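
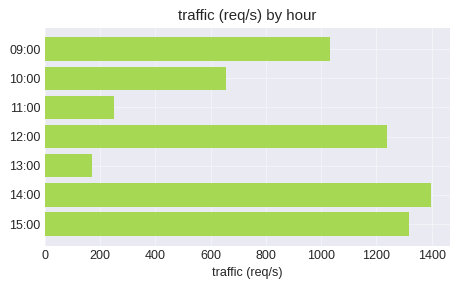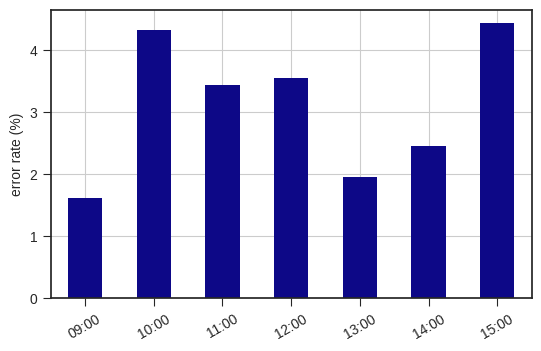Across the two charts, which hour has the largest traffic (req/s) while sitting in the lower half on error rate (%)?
14:00

Chart 2 median error rate (%) ≈ 3.5; below-median hours: 09:00, 13:00, 14:00. Among those, 14:00 has the highest traffic (req/s) (≈ 1400).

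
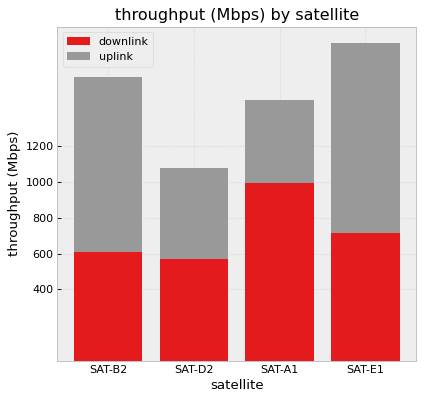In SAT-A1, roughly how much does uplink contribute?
≈ 400

uplink top ≈ 1400, bottom ≈ 1000; segment ≈ 400.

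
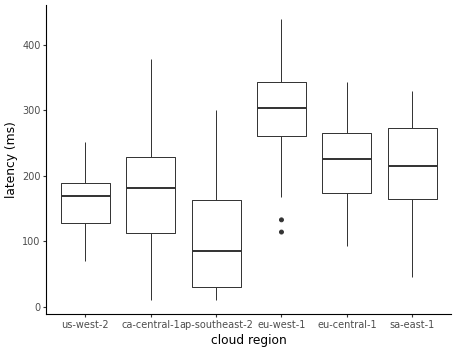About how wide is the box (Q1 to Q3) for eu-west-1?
≈ 80

Q3 ≈ 340, Q1 ≈ 260; IQR ≈ 80.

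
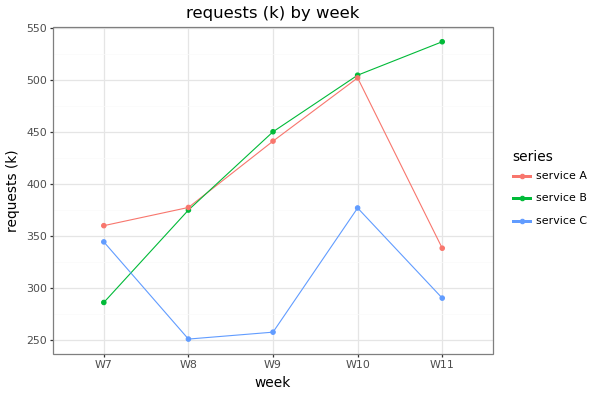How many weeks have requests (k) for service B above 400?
Above 400: W9, W10, W11.

3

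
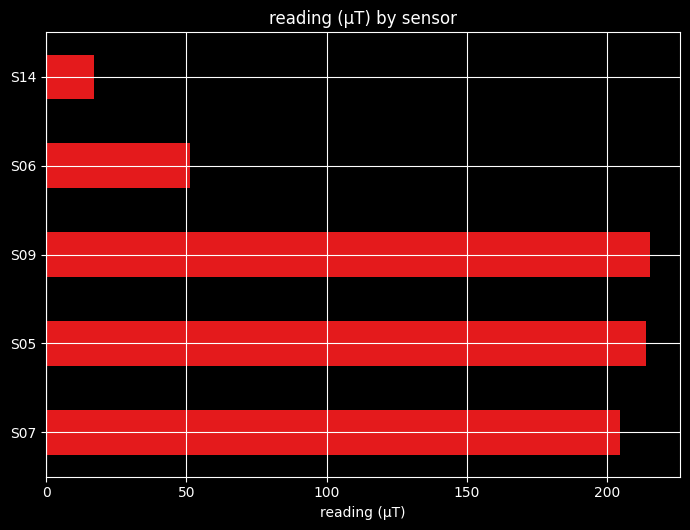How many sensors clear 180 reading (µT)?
Above 180: S07, S05, S09.

3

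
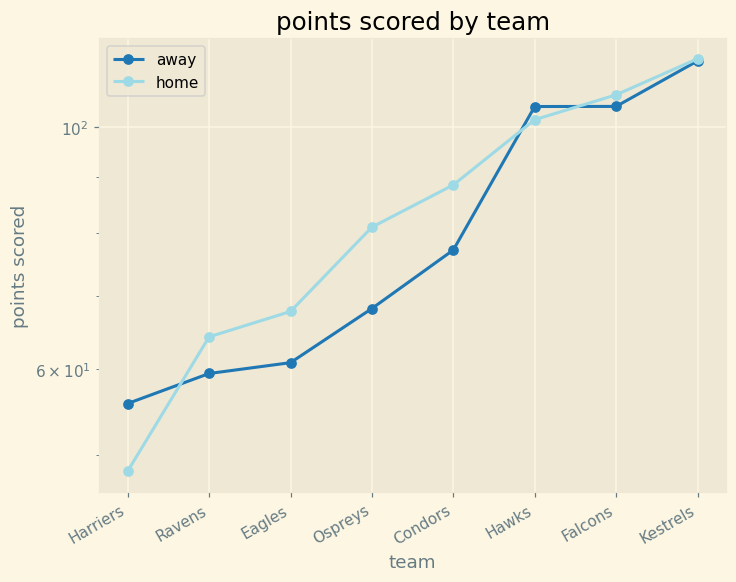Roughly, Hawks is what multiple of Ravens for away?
≈ 1.67×

Hawks ≈ 100, Ravens ≈ 60; 100/60 ≈ 1.67.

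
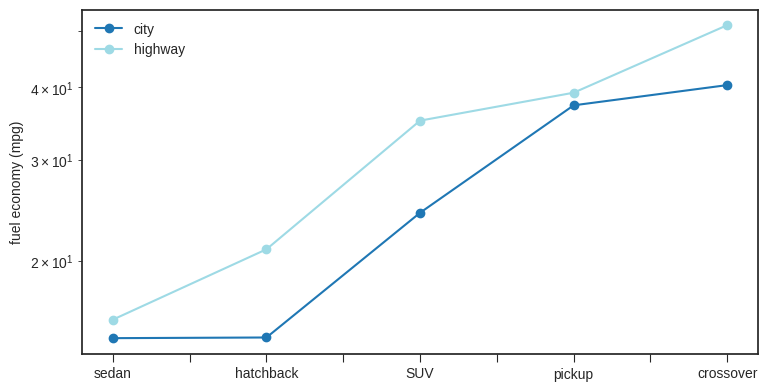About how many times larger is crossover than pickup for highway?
crossover ≈ 50, pickup ≈ 40; 50/40 ≈ 1.25.

≈ 1.25×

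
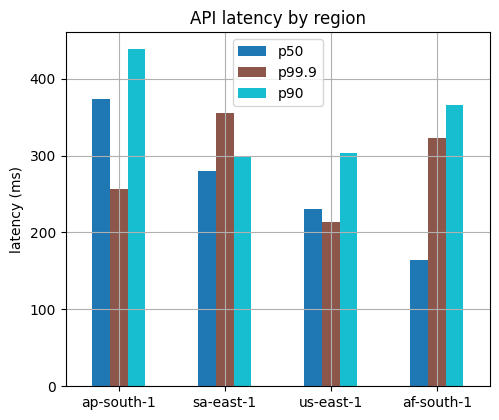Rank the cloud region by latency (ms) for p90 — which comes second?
af-south-1

Top 3 for p90: ap-south-1 ≈ 450, af-south-1 ≈ 350, us-east-1 ≈ 300.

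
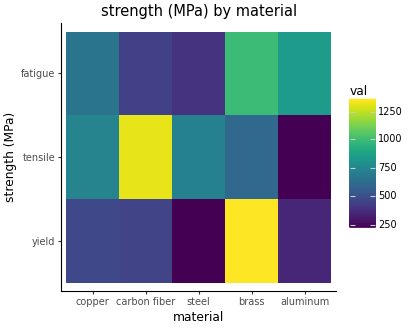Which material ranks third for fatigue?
copper

Top 4 for fatigue: brass ≈ 1000, aluminum ≈ 800, copper ≈ 700, carbon fiber ≈ 400.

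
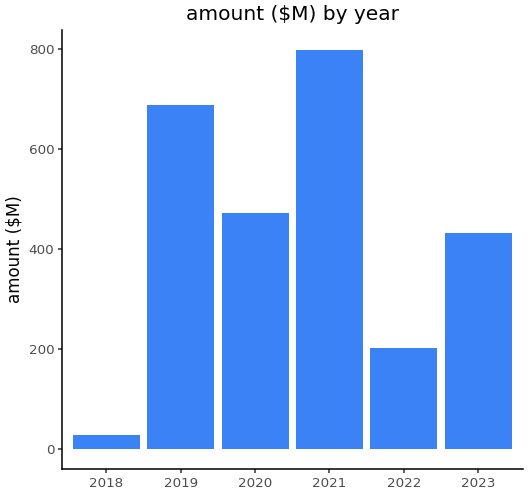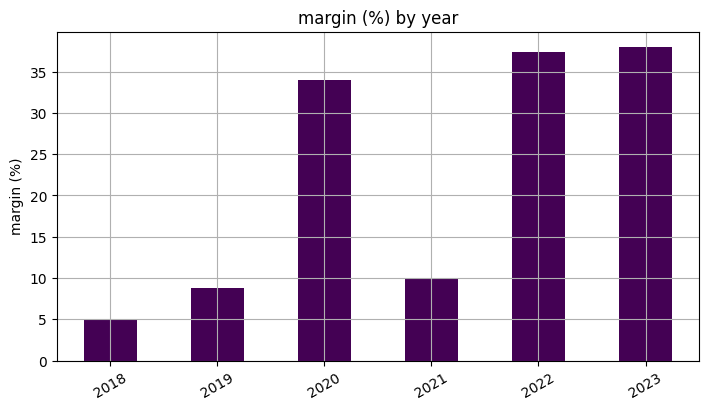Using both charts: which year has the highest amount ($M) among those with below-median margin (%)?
Chart 2 median margin (%) ≈ 20; below-median years: 2018, 2019, 2021. Among those, 2021 has the highest amount ($M) (≈ 800).

2021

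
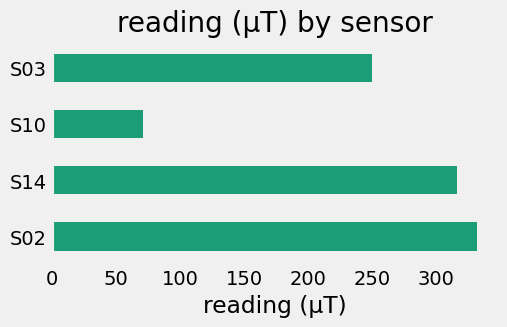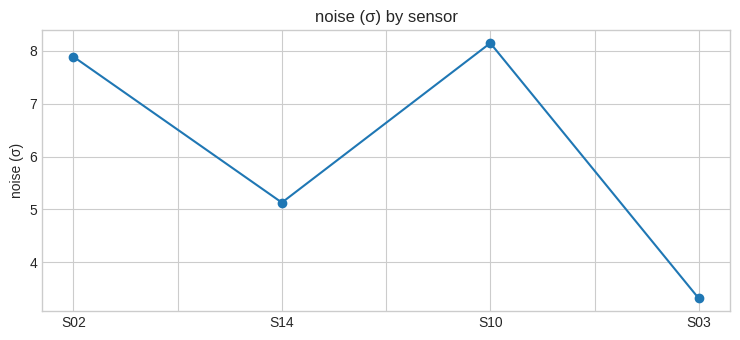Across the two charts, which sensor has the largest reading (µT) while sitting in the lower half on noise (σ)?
S14

Chart 2 median noise (σ) ≈ 7; below-median sensors: S14, S03. Among those, S14 has the highest reading (µT) (≈ 300).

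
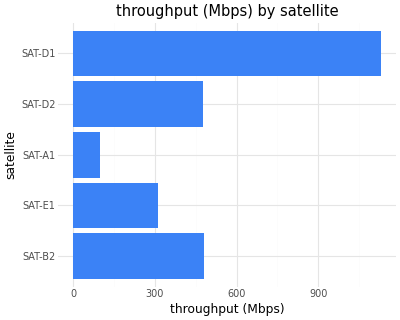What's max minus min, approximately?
Max SAT-D1 ≈ 1100, min SAT-A1 ≈ 100; range ≈ 1000.

≈ 1000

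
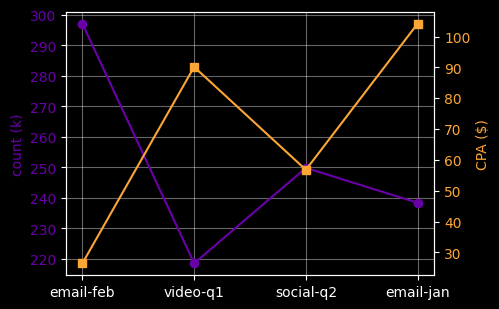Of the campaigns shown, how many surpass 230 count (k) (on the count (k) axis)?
Above 230: email-feb, social-q2, email-jan.

3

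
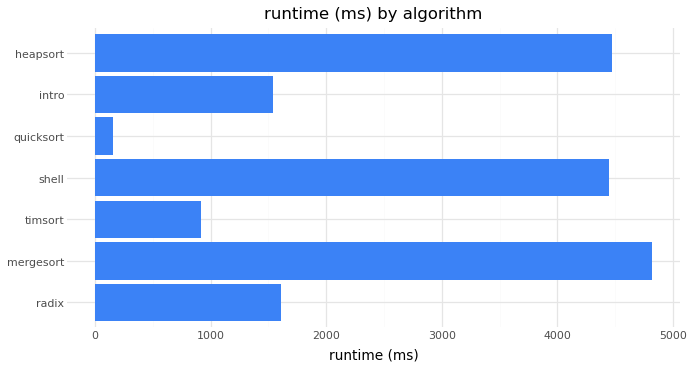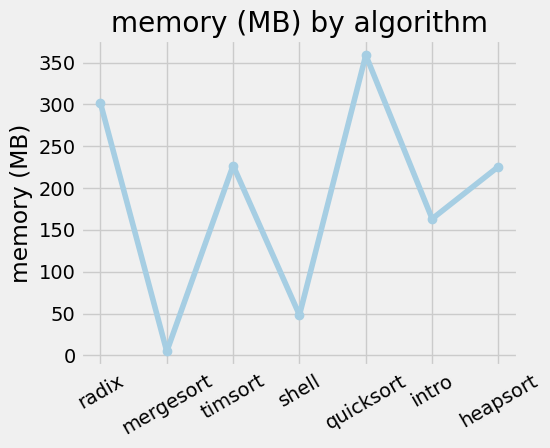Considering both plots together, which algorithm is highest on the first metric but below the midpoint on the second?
mergesort

Chart 2 median memory (MB) ≈ 250; below-median algorithms: mergesort, shell, intro. Among those, mergesort has the highest runtime (ms) (≈ 5000).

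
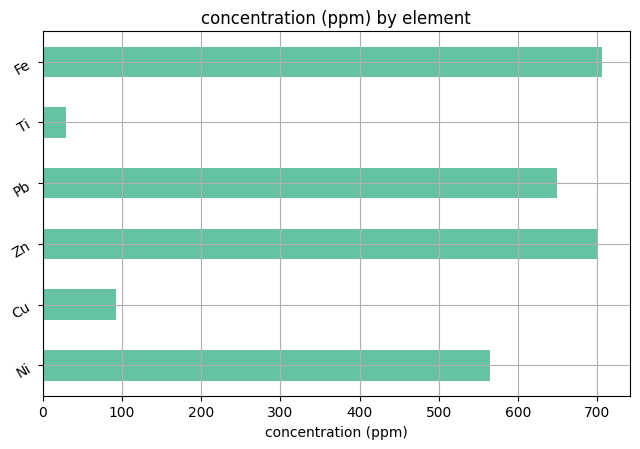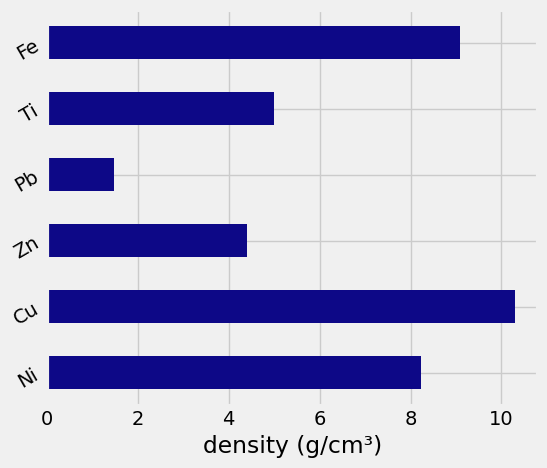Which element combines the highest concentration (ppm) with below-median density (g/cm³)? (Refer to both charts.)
Chart 2 median density (g/cm³) ≈ 7; below-median elements: Zn, Pb, Ti. Among those, Zn has the highest concentration (ppm) (≈ 700).

Zn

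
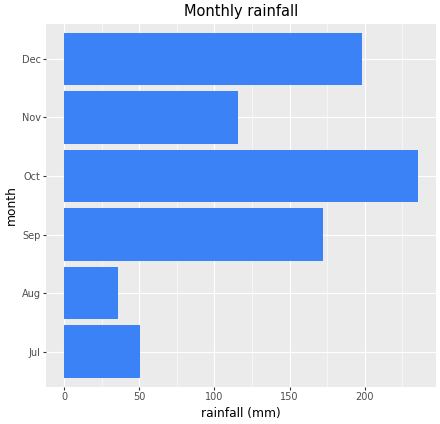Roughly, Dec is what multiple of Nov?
Dec ≈ 200, Nov ≈ 120; 200/120 ≈ 1.67.

≈ 1.67×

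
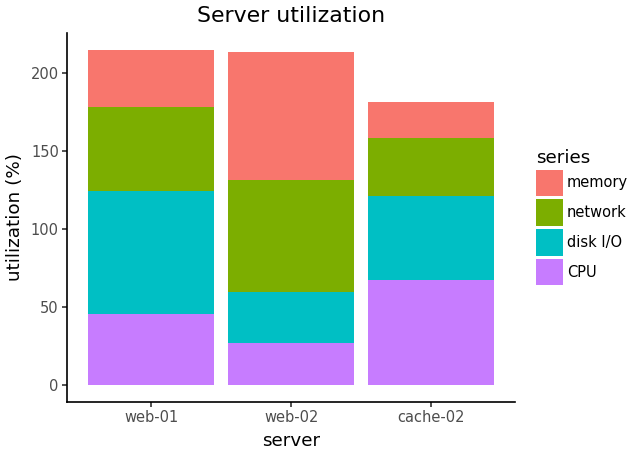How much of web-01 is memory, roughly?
≈ 40

memory top ≈ 220, bottom ≈ 180; segment ≈ 40.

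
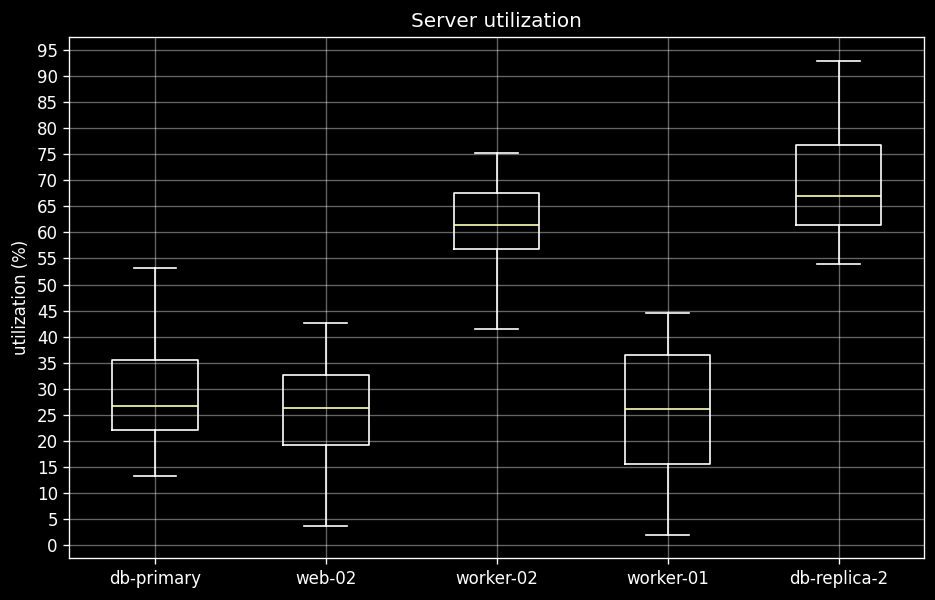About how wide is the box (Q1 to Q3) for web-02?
Q3 ≈ 35, Q1 ≈ 20; IQR ≈ 15.

≈ 15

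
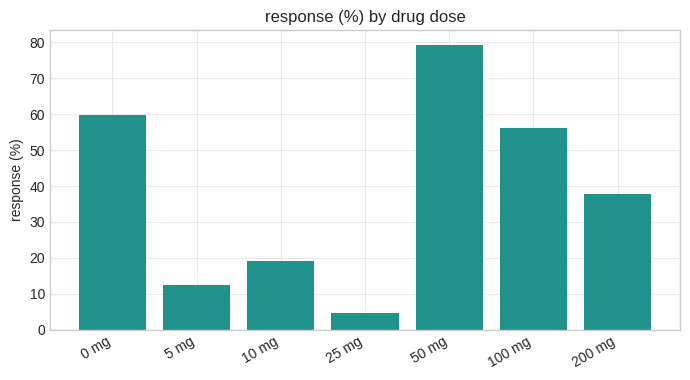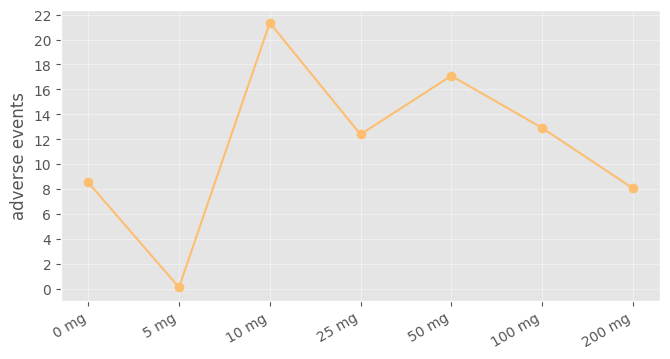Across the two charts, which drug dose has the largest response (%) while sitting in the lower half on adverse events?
0 mg

Chart 2 median adverse events ≈ 12; below-median drug doses: 0 mg, 5 mg, 200 mg. Among those, 0 mg has the highest response (%) (≈ 60).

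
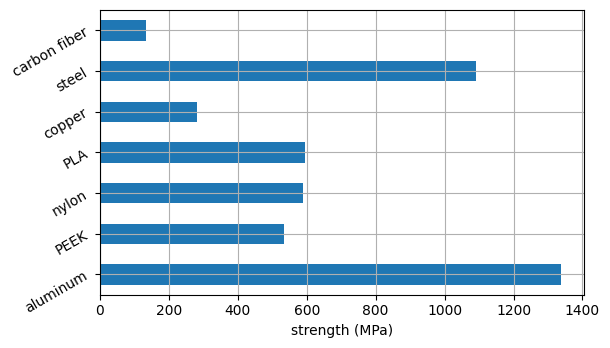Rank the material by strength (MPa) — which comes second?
steel

Top 3: aluminum ≈ 1400, steel ≈ 1000, PLA ≈ 600.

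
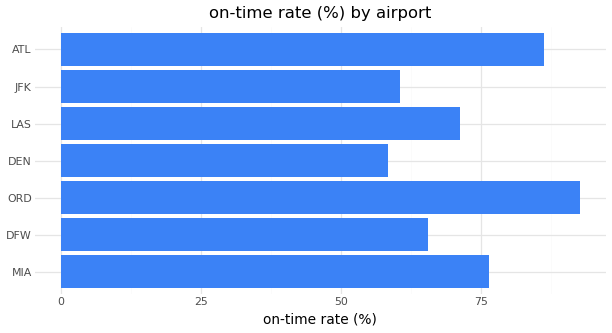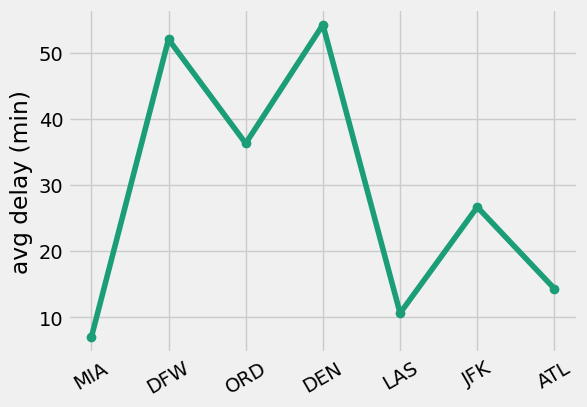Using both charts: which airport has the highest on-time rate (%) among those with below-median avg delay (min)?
ATL

Chart 2 median avg delay (min) ≈ 25; below-median airports: MIA, LAS, ATL. Among those, ATL has the highest on-time rate (%) (≈ 90).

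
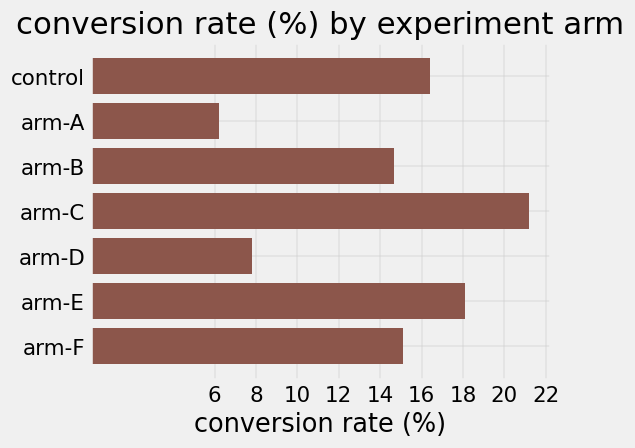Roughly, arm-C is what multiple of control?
≈ 1.38×

arm-C ≈ 22, control ≈ 16; 22/16 ≈ 1.38.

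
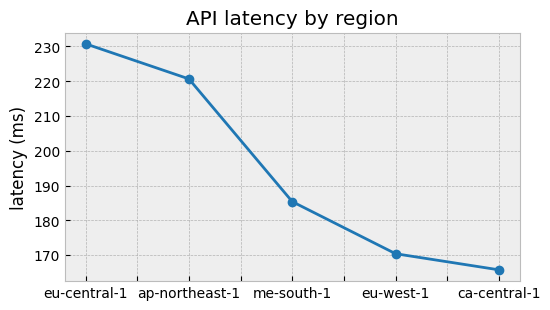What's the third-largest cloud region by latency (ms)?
Top 4: eu-central-1 ≈ 230, ap-northeast-1 ≈ 220, me-south-1 ≈ 190, eu-west-1 ≈ 170.

me-south-1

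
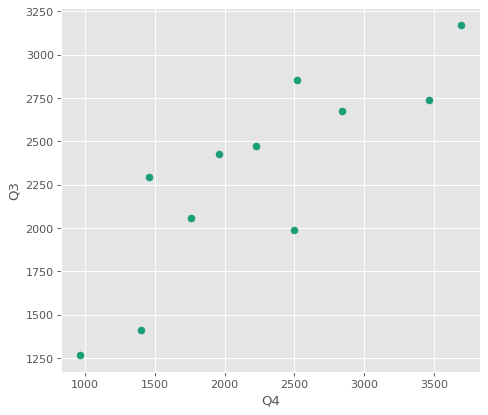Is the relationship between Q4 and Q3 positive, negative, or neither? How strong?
positive, strong

Points are positively correlated; strong (|r| ≈ 0.8).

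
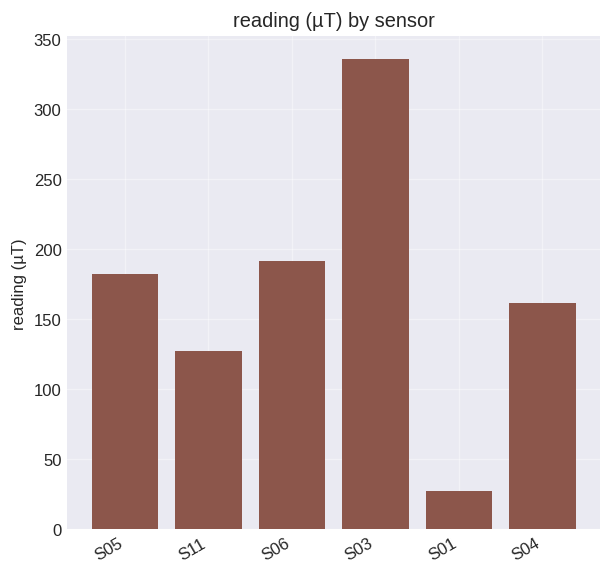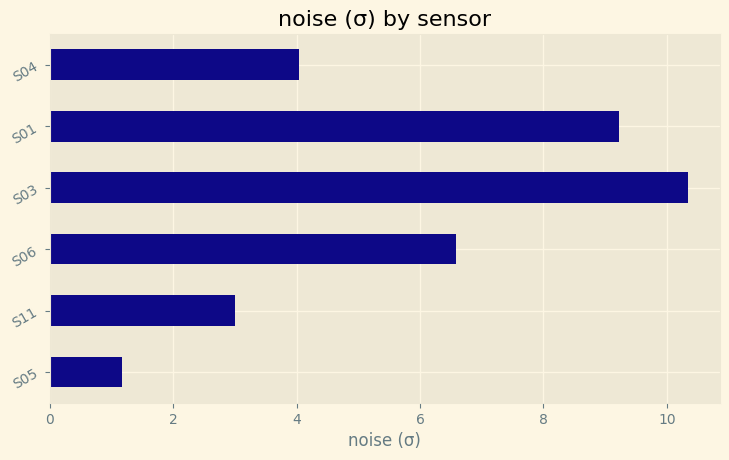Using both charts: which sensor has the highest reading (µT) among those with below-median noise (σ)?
S05

Chart 2 median noise (σ) ≈ 5; below-median sensors: S05, S11, S04. Among those, S05 has the highest reading (µT) (≈ 200).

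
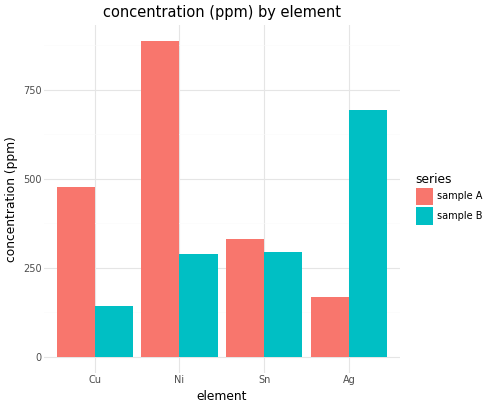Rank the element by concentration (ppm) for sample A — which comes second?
Cu

Top 3 for sample A: Ni ≈ 900, Cu ≈ 500, Sn ≈ 300.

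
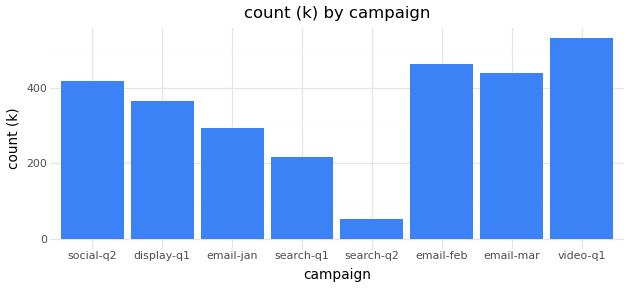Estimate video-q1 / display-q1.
≈ 1.57×

video-q1 ≈ 550, display-q1 ≈ 350; 550/350 ≈ 1.57.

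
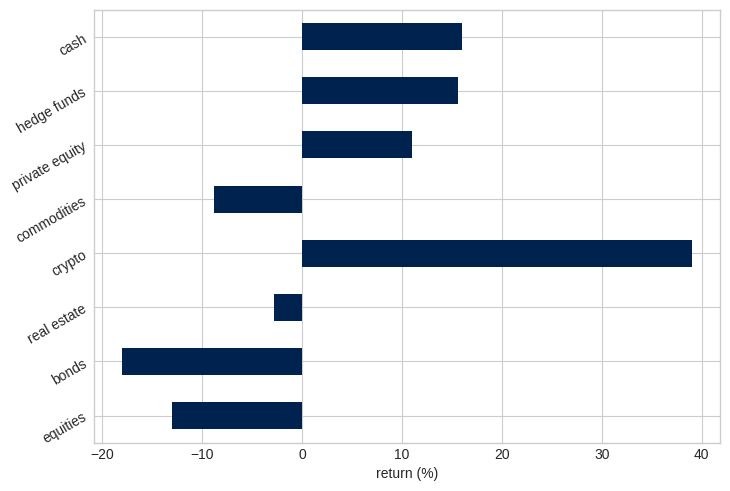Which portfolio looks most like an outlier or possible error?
crypto

crypto ≈ 40; the rest sit between ≈ -20 and ≈ 15.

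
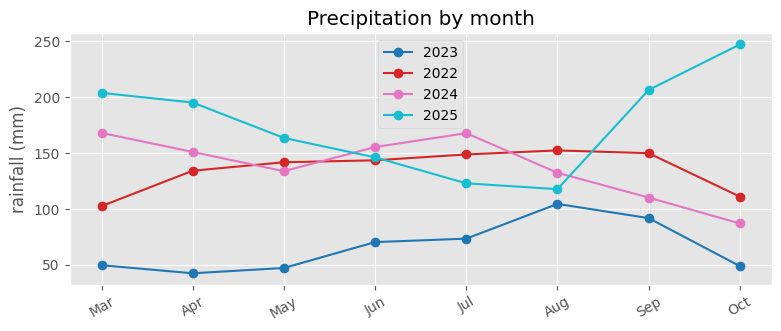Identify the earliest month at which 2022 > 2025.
Jun: 2022 ≈ 140 vs 2025 ≈ 140 (not yet); Jul: 2022 ≈ 140 vs 2025 ≈ 120 (first crossover).

Jul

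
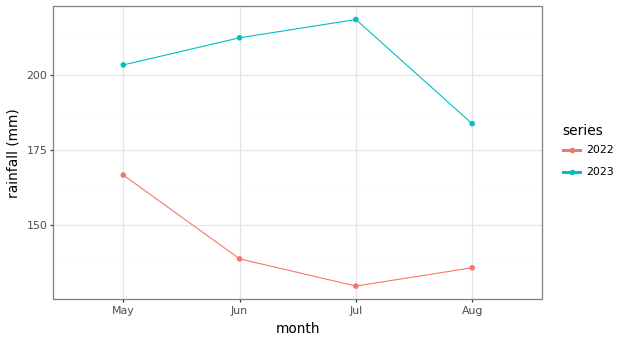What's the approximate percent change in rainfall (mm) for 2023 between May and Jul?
≈ +10%

May ≈ 200, Jul ≈ 220; (220 − 200) / 200 ≈ +10%.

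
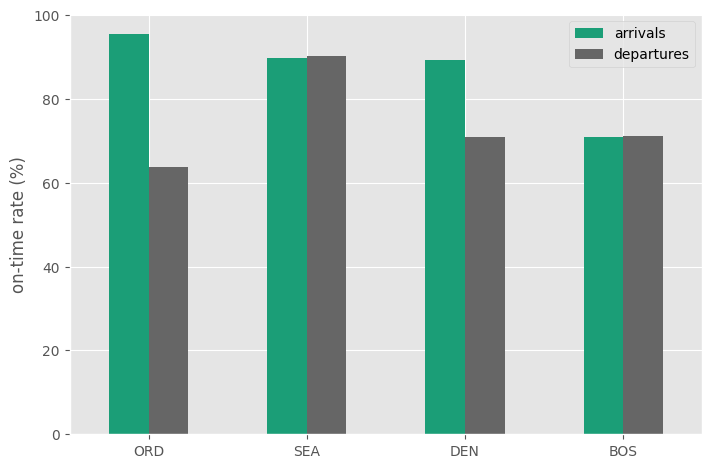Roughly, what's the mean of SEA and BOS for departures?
(90 + 70) / 2 ≈ 80.

≈ 80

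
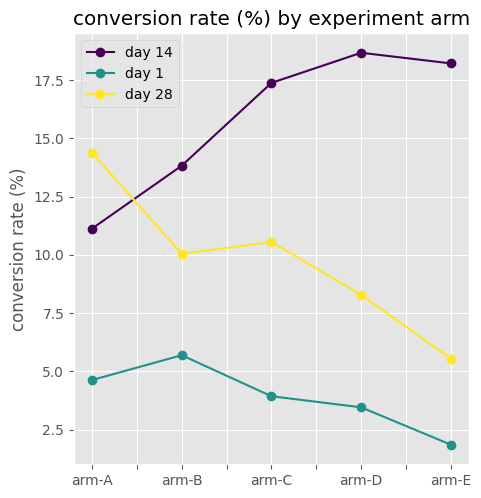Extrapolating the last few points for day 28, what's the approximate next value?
≈ 4

Last three: 10, 8, 6 → slope ≈ -2/step → next ≈ 4.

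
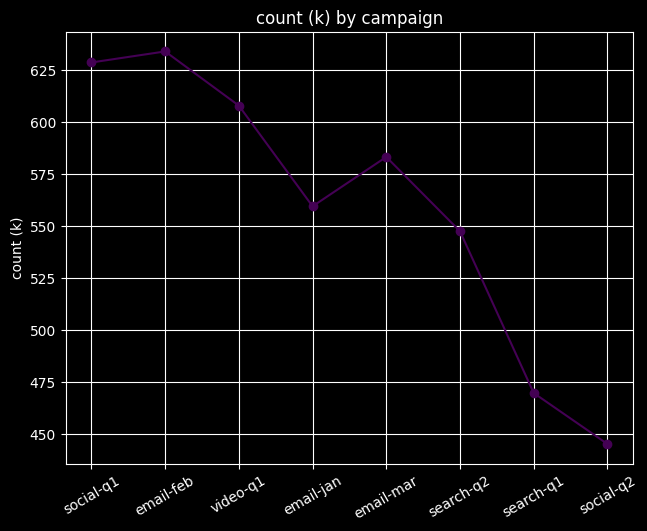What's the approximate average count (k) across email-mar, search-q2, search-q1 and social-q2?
(580 + 540 + 460 + 440) / 4 ≈ 505.

≈ 505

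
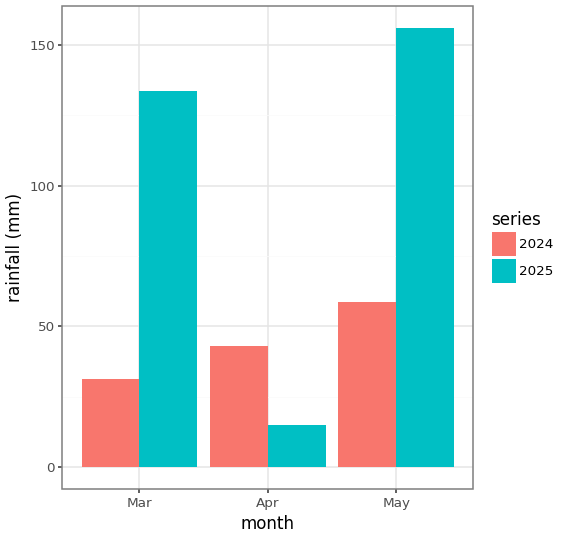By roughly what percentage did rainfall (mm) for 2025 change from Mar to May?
Mar ≈ 140, May ≈ 160; (160 − 140) / 140 ≈ +14.3%.

≈ +14.3%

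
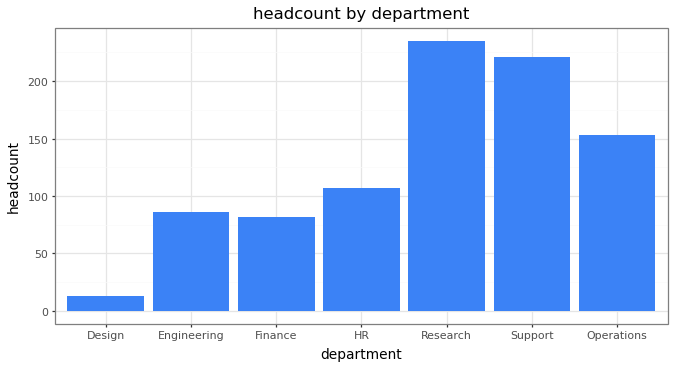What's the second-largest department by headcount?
Top 3: Research ≈ 240, Support ≈ 220, Operations ≈ 160.

Support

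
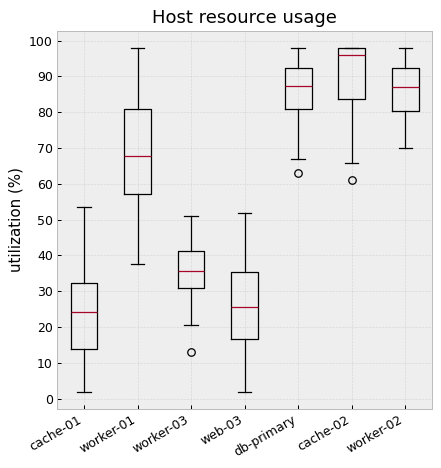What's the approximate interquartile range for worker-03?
≈ 10

Q3 ≈ 40, Q1 ≈ 30; IQR ≈ 10.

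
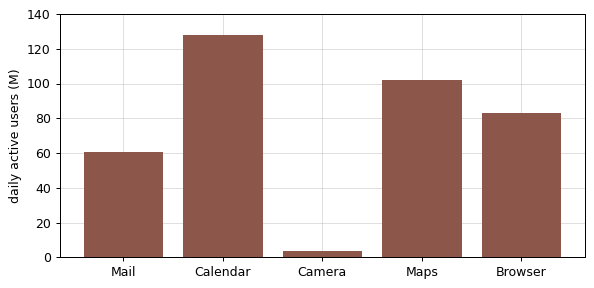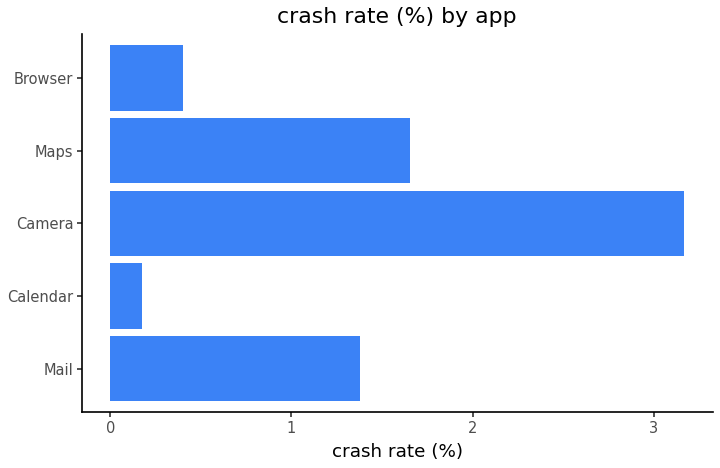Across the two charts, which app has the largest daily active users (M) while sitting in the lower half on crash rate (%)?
Calendar

Chart 2 median crash rate (%) ≈ 1.5; below-median apps: Calendar, Browser. Among those, Calendar has the highest daily active users (M) (≈ 120).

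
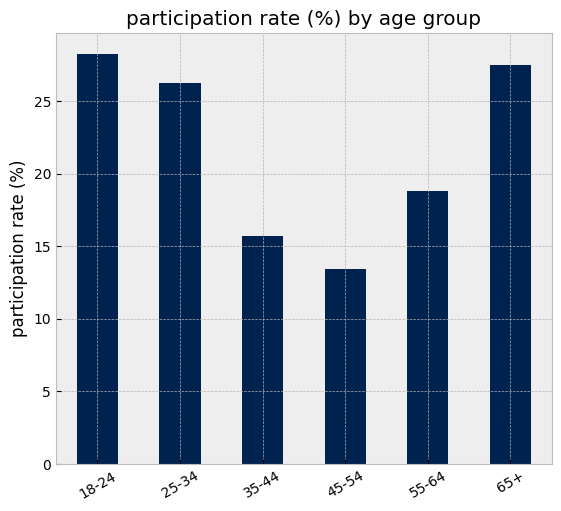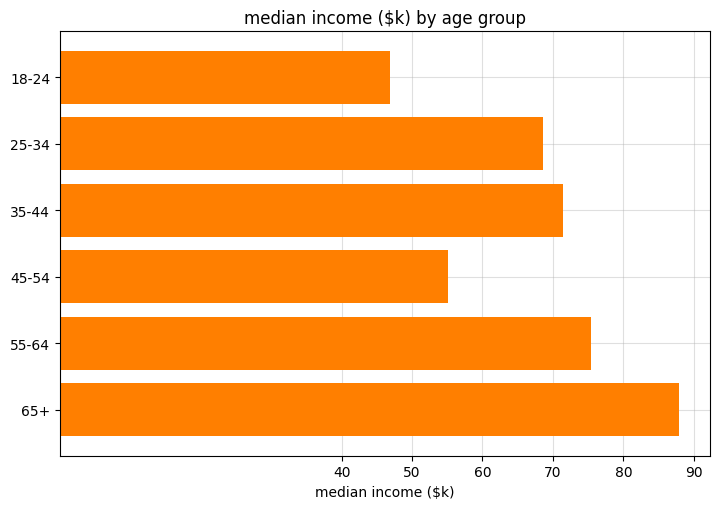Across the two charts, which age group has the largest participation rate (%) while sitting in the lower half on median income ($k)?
Chart 2 median median income ($k) ≈ 70; below-median age groups: 18-24, 25-34, 45-54. Among those, 18-24 has the highest participation rate (%) (≈ 30).

18-24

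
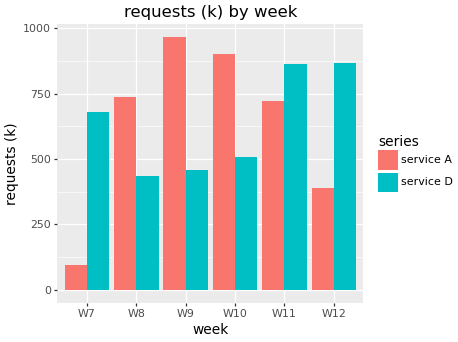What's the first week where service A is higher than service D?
W8

W7: service A ≈ 100 vs service D ≈ 700 (not yet); W8: service A ≈ 700 vs service D ≈ 400 (first crossover).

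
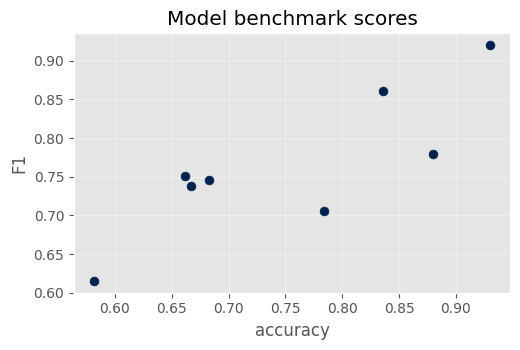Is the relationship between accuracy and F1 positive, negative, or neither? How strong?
positive, strong

Points are positively correlated; strong (|r| ≈ 0.8).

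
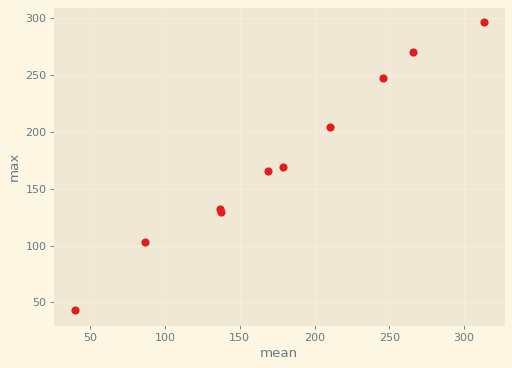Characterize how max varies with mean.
positive, strong

Points are positively correlated; strong (|r| ≈ 1.0).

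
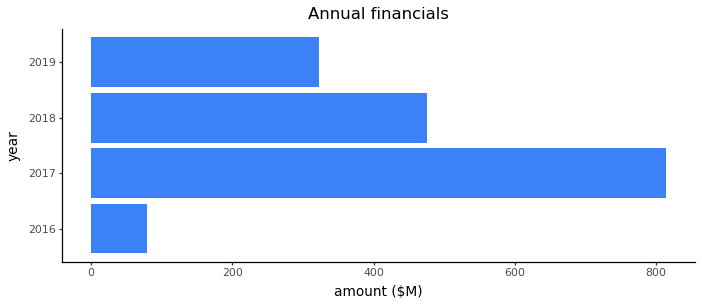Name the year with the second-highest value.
2018

Top 3: 2017 ≈ 800, 2018 ≈ 500, 2019 ≈ 300.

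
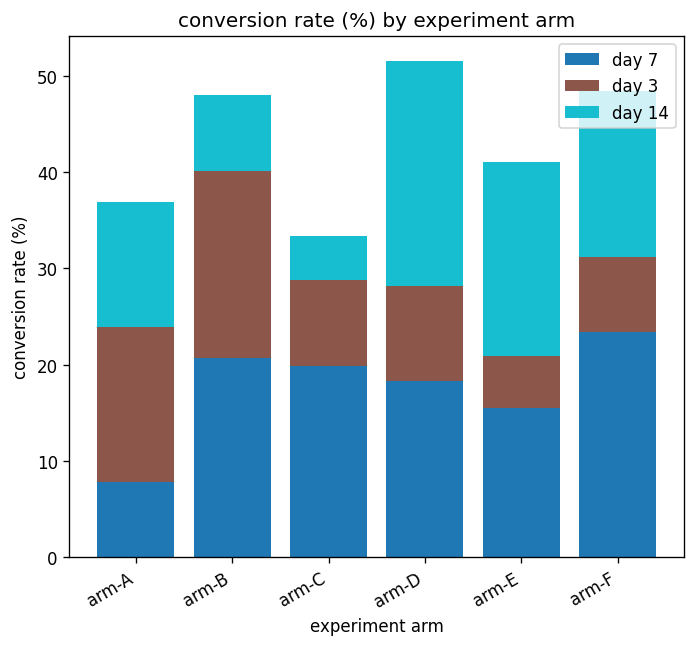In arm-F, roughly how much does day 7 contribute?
≈ 25

day 7 top ≈ 25, bottom ≈ 0; segment ≈ 25.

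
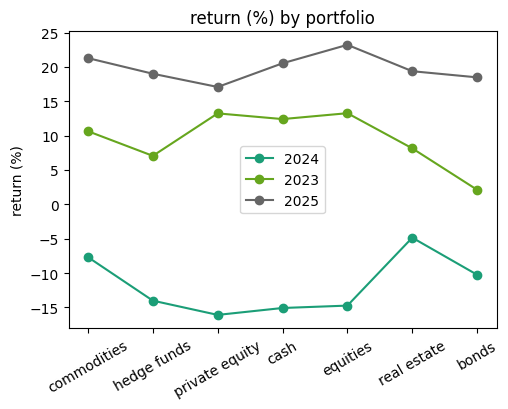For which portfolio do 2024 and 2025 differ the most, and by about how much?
equities: 2024 ≈ -15, 2025 ≈ 25 → gap ≈ 40. Next-largest (cash) is only ≈ 35.

equities, ≈ 40 %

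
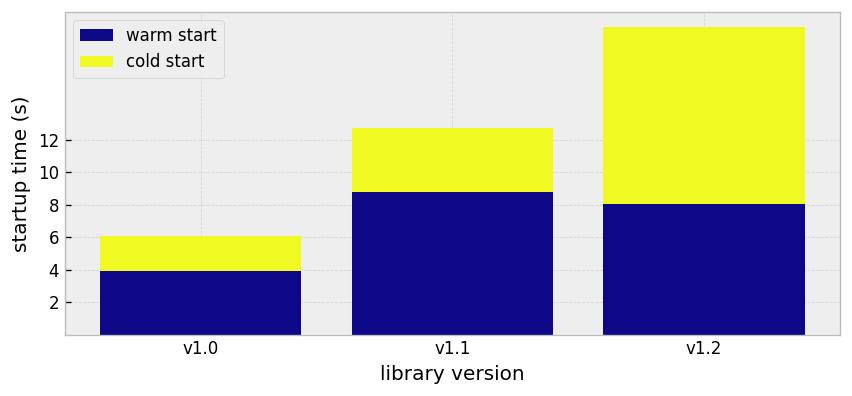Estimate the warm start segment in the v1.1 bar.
warm start top ≈ 8, bottom ≈ 0; segment ≈ 8.

≈ 8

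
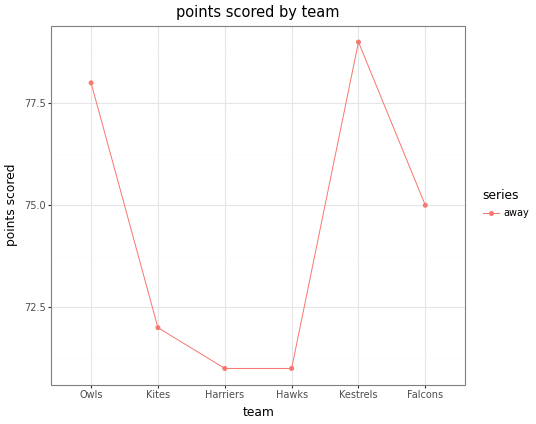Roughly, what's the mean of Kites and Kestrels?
≈ 76

(72 + 79) / 2 ≈ 76.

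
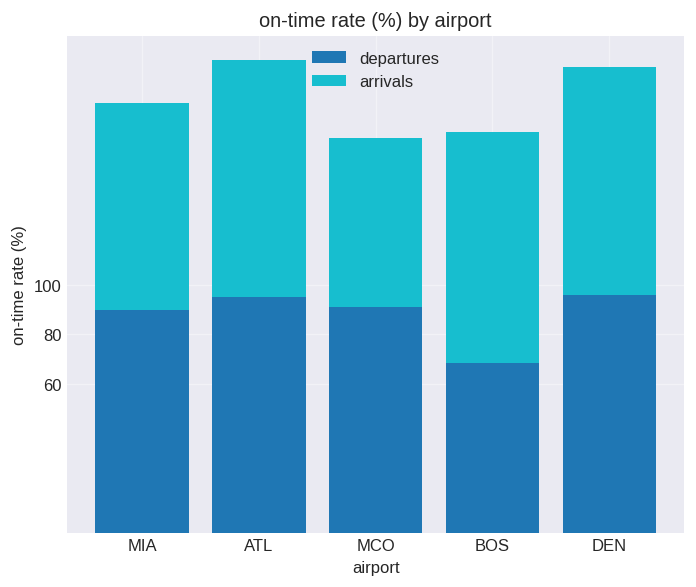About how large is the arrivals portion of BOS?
arrivals top ≈ 160, bottom ≈ 60; segment ≈ 100.

≈ 100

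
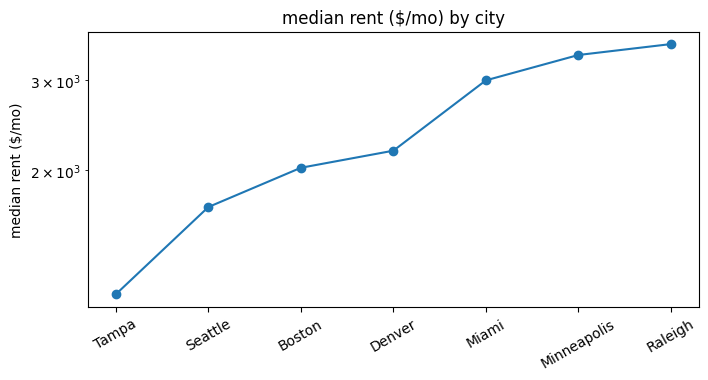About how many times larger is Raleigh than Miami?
≈ 1.2×

Raleigh ≈ 3600, Miami ≈ 3000; 3600/3000 ≈ 1.2.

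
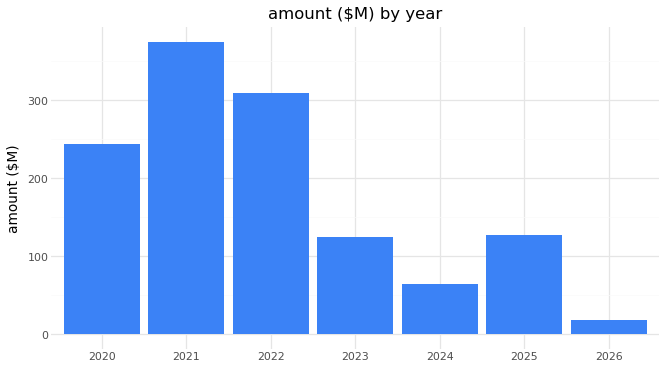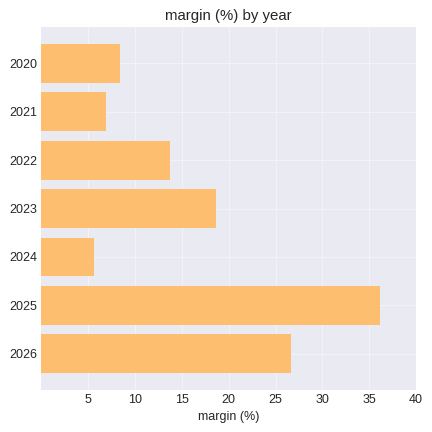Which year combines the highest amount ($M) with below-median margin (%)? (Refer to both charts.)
2021

Chart 2 median margin (%) ≈ 15; below-median years: 2020, 2021, 2024. Among those, 2021 has the highest amount ($M) (≈ 350).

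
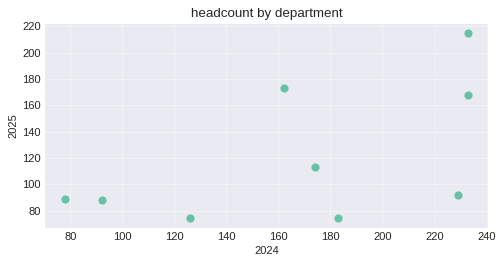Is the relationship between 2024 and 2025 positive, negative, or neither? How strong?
Points are positively correlated; moderate (|r| ≈ 0.6).

positive, moderate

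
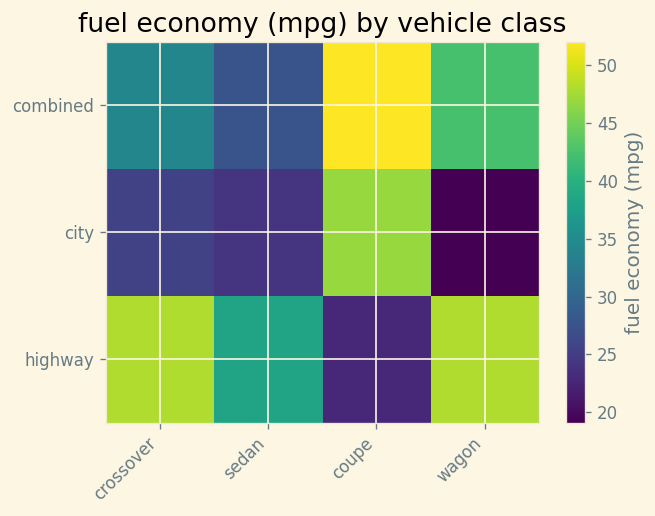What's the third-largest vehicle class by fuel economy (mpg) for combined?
Top 4 for combined: coupe ≈ 50, wagon ≈ 40, crossover ≈ 35, sedan ≈ 30.

crossover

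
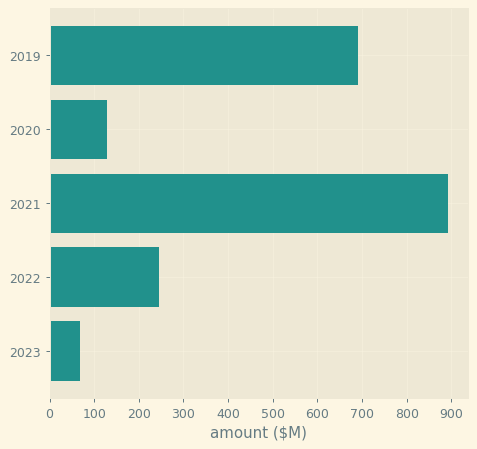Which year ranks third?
2022

Top 4: 2021 ≈ 900, 2019 ≈ 700, 2022 ≈ 200, 2020 ≈ 100.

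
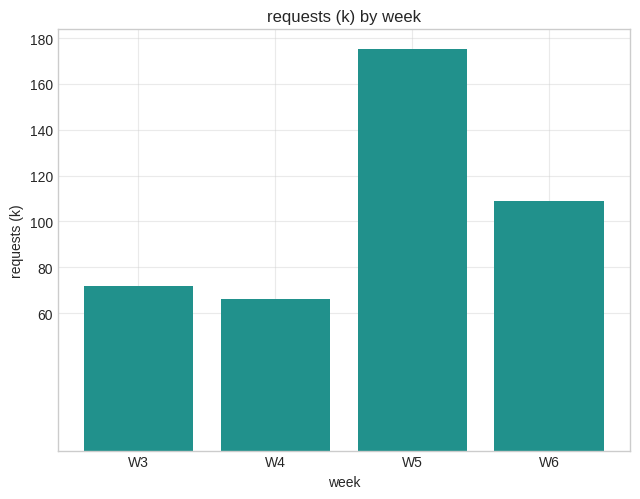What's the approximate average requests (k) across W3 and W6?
≈ 90

(80 + 100) / 2 ≈ 90.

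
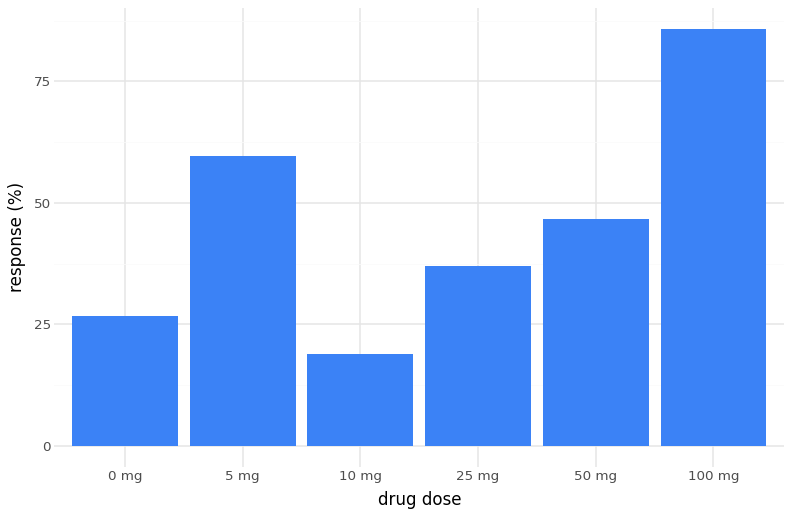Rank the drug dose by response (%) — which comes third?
50 mg

Top 4: 100 mg ≈ 90, 5 mg ≈ 60, 50 mg ≈ 50, 25 mg ≈ 40.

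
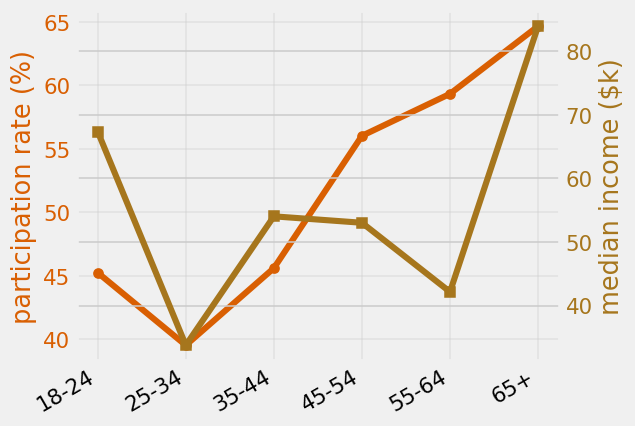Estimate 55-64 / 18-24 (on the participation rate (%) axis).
≈ 1.33×

55-64 ≈ 60, 18-24 ≈ 45; 60/45 ≈ 1.33.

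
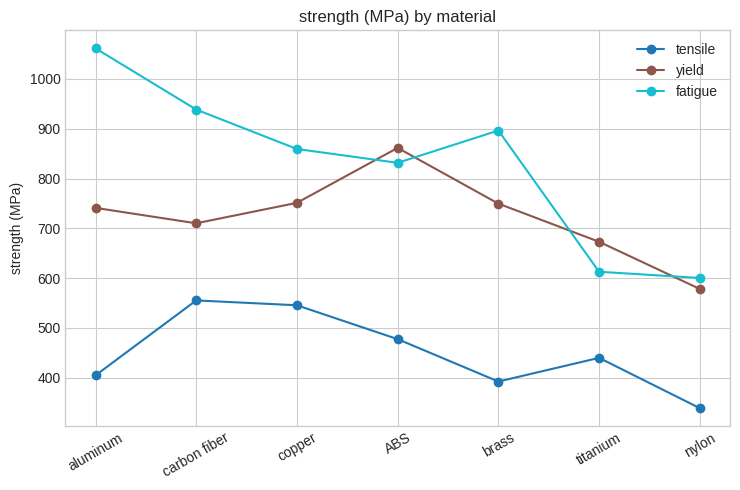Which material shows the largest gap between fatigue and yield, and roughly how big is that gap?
aluminum, ≈ 400 MPa

aluminum: fatigue ≈ 1100, yield ≈ 700 → gap ≈ 400. Next-largest (carbon fiber) is only ≈ 200.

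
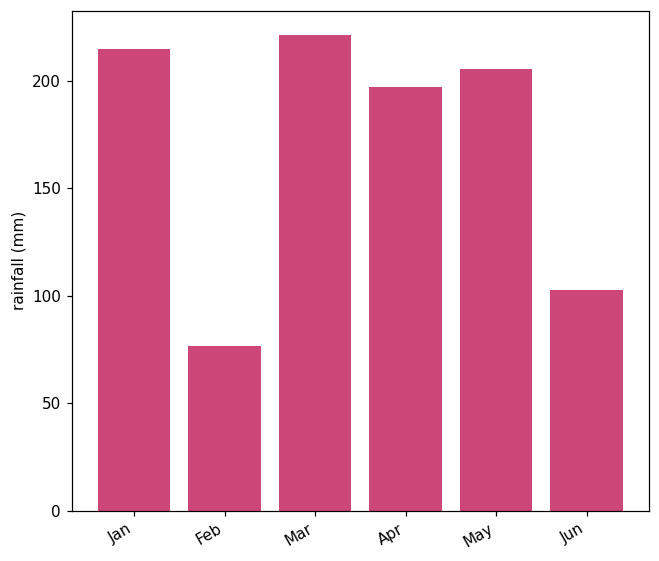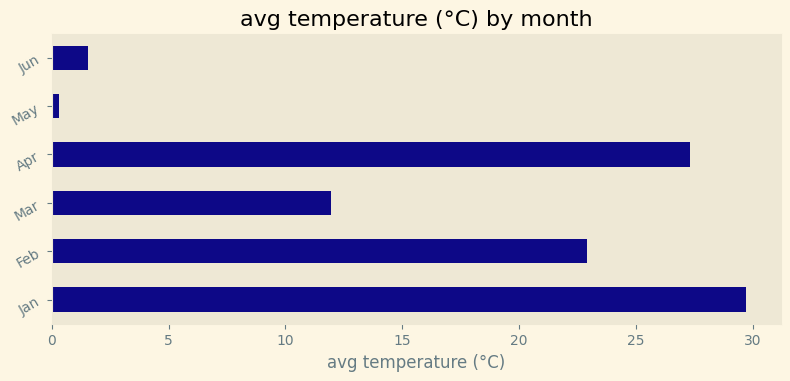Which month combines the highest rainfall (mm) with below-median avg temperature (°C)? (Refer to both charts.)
Chart 2 median avg temperature (°C) ≈ 15; below-median months: Mar, May, Jun. Among those, Mar has the highest rainfall (mm) (≈ 225).

Mar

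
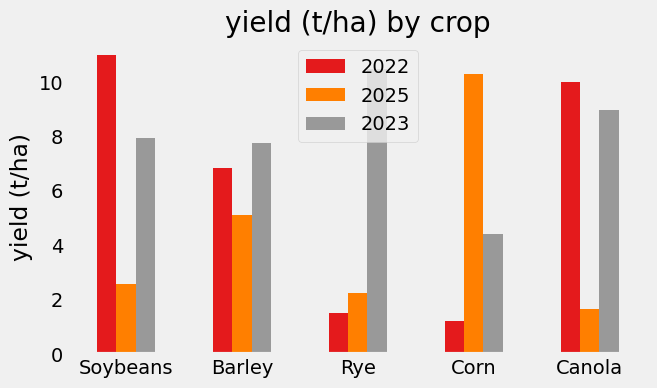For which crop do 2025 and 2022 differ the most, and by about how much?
Corn, ≈ 9 t/ha

Corn: 2025 ≈ 10, 2022 ≈ 1 → gap ≈ 9. Next-largest (Soybeans) is only ≈ 8.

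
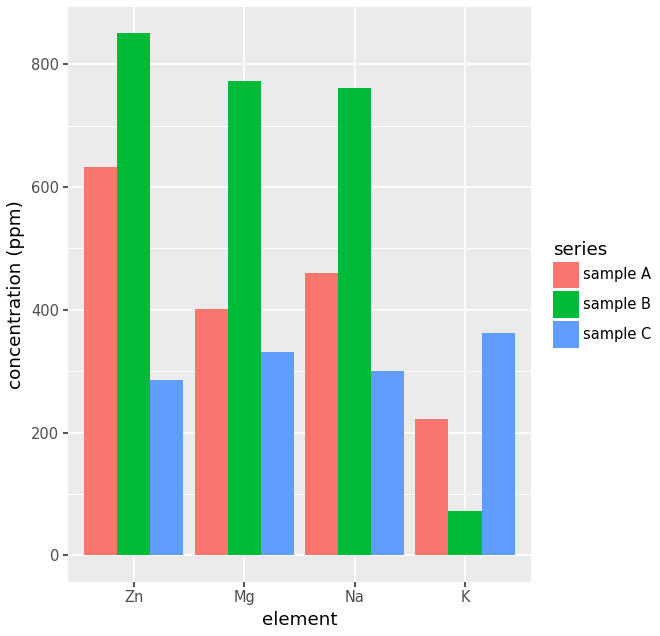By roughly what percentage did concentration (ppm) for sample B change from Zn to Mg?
≈ -11.1%

Zn ≈ 900, Mg ≈ 800; (800 − 900) / 900 ≈ -11.1%.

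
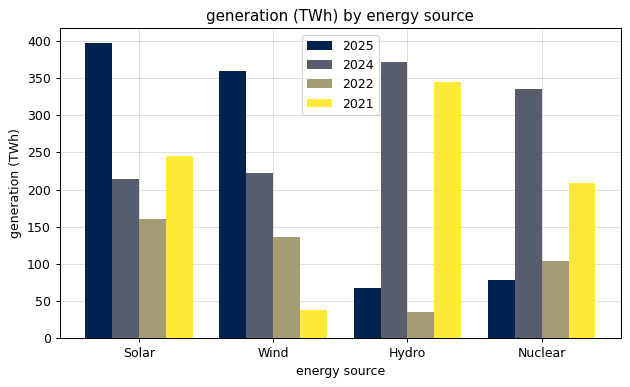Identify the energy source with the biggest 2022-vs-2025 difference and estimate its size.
Solar, ≈ 250 TWh

Solar: 2022 ≈ 150, 2025 ≈ 400 → gap ≈ 250. Next-largest (Wind) is only ≈ 200.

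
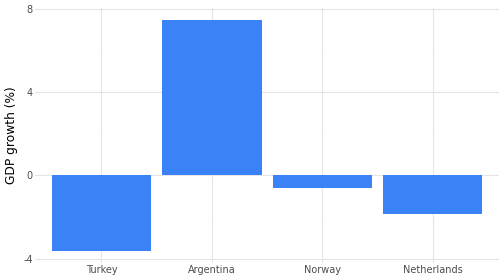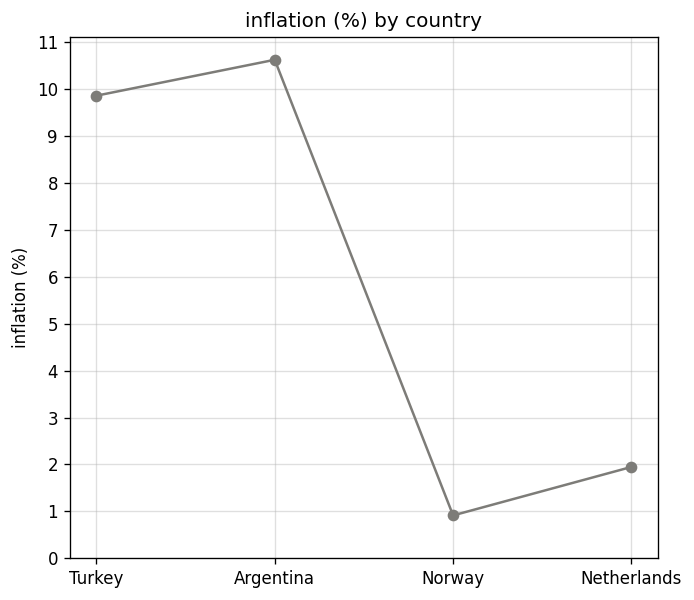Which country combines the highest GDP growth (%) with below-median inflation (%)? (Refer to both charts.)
Norway

Chart 2 median inflation (%) ≈ 6; below-median countries: Norway, Netherlands. Among those, Norway has the highest GDP growth (%) (≈ -1).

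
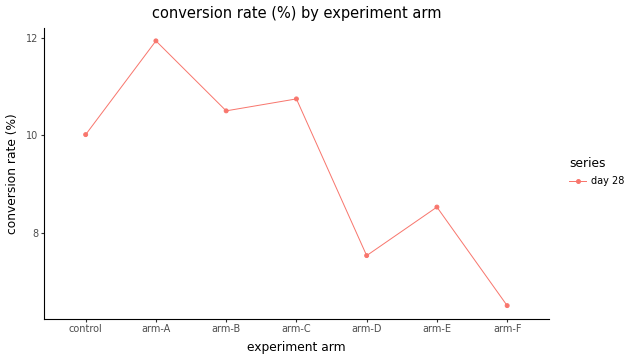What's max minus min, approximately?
≈ 5.5

Max arm-A ≈ 12.0, min arm-F ≈ 6.5; range ≈ 5.5.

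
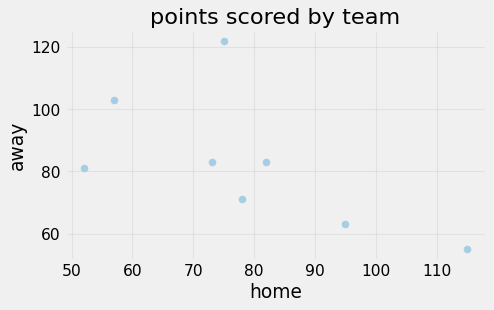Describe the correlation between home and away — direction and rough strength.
negative, moderate

Points are negatively correlated; moderate (|r| ≈ 0.6).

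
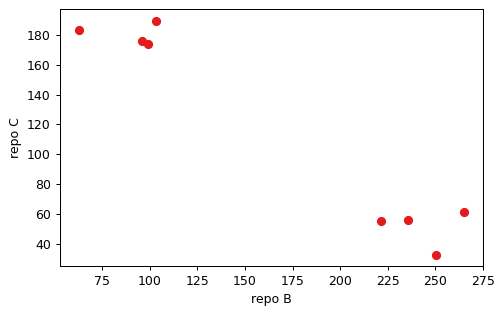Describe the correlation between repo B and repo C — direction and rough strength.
Points are negatively correlated; strong (|r| ≈ 1.0).

negative, strong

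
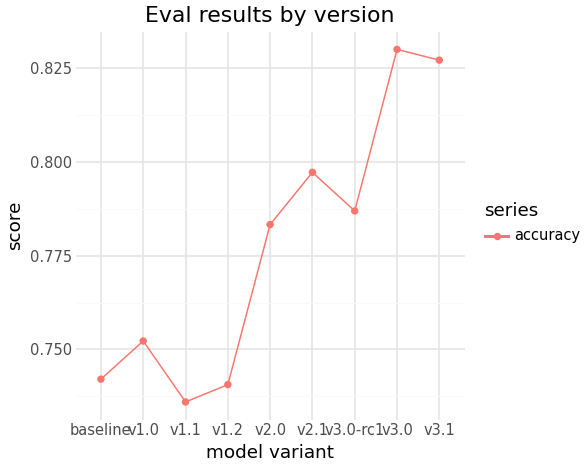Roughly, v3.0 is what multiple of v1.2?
v3.0 ≈ 0.83, v1.2 ≈ 0.74; 0.83/0.74 ≈ 1.12.

≈ 1.12×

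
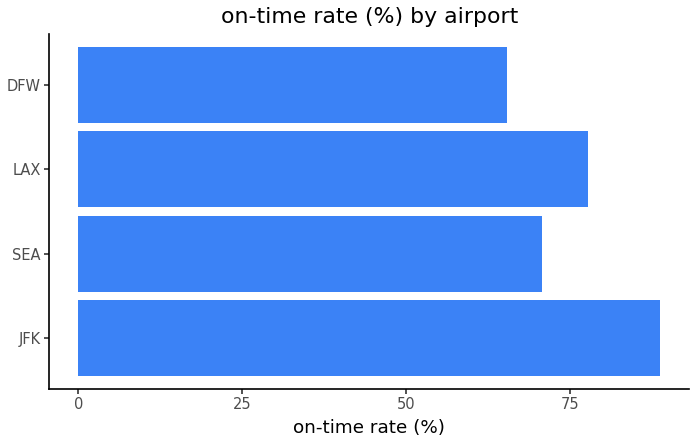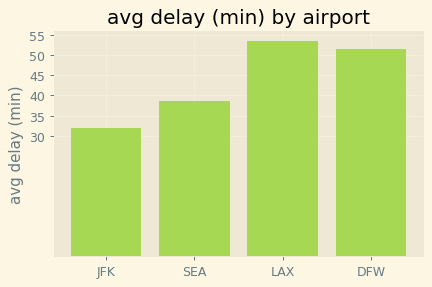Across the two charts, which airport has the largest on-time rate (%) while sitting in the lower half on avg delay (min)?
JFK

Chart 2 median avg delay (min) ≈ 45; below-median airports: JFK, SEA. Among those, JFK has the highest on-time rate (%) (≈ 90).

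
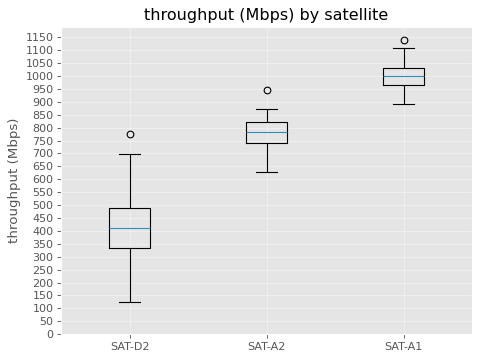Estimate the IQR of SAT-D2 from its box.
≈ 150

Q3 ≈ 500, Q1 ≈ 350; IQR ≈ 150.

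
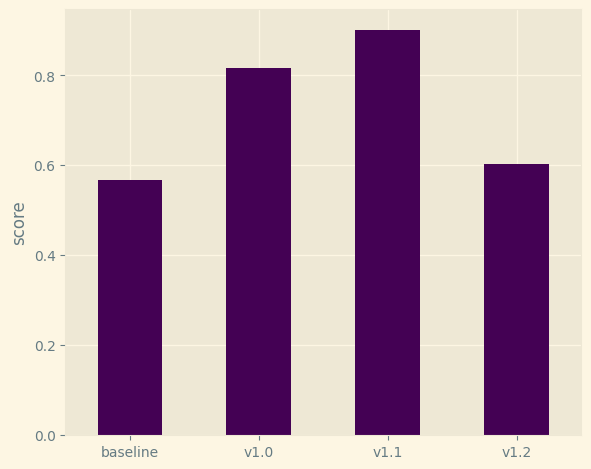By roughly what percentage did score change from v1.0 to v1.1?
≈ +12.5%

v1.0 ≈ 0.8, v1.1 ≈ 0.9; (0.9 − 0.8) / 0.8 ≈ +12.5%.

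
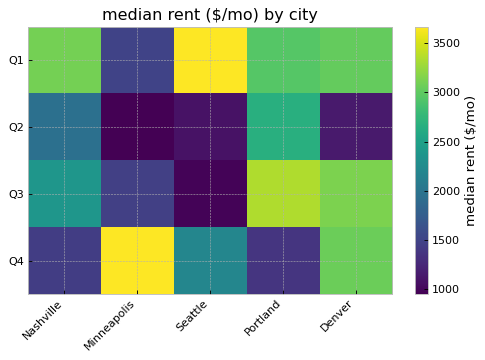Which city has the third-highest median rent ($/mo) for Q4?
Top 4 for Q4: Minneapolis ≈ 3500, Denver ≈ 3000, Seattle ≈ 2000, Nashville ≈ 1500.

Seattle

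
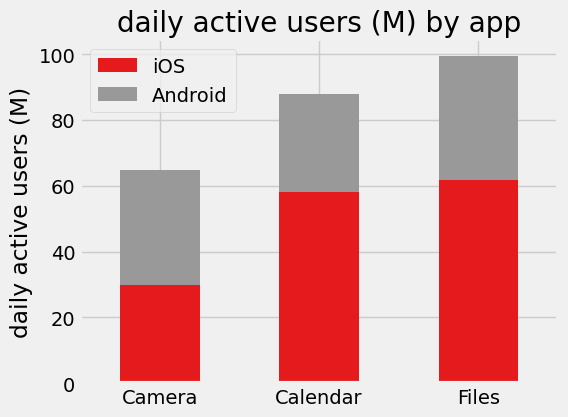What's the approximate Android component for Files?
Android top ≈ 100, bottom ≈ 60; segment ≈ 40.

≈ 40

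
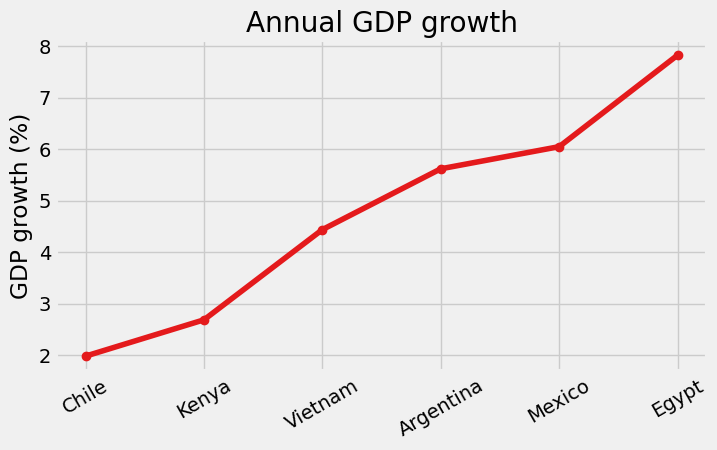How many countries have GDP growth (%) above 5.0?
3

Above 5.0: Argentina, Mexico, Egypt.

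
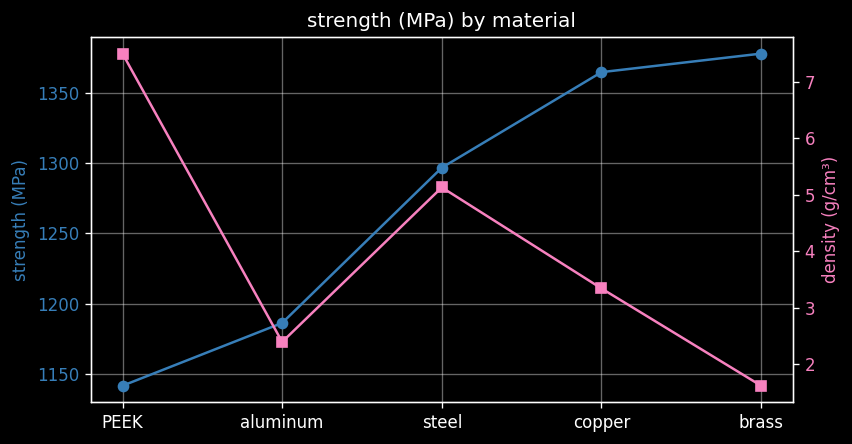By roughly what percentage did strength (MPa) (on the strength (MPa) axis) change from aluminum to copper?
≈ +15.3%

aluminum ≈ 1180, copper ≈ 1360; (1360 − 1180) / 1180 ≈ +15.3%.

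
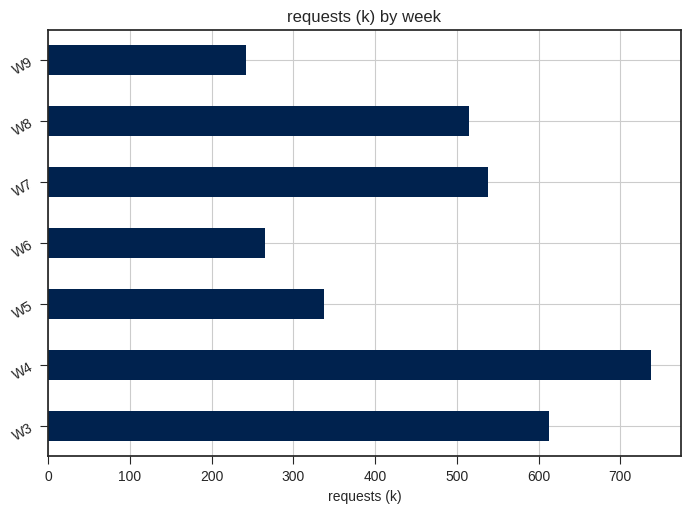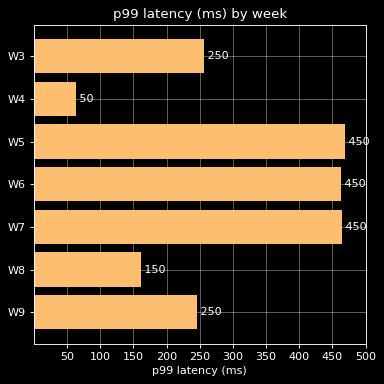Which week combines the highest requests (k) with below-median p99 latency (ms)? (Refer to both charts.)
W4

Chart 2 median p99 latency (ms) ≈ 250; below-median weeks: W4, W8, W9. Among those, W4 has the highest requests (k) (≈ 700).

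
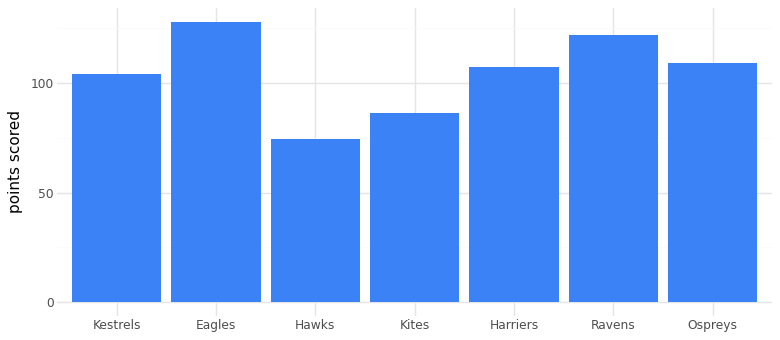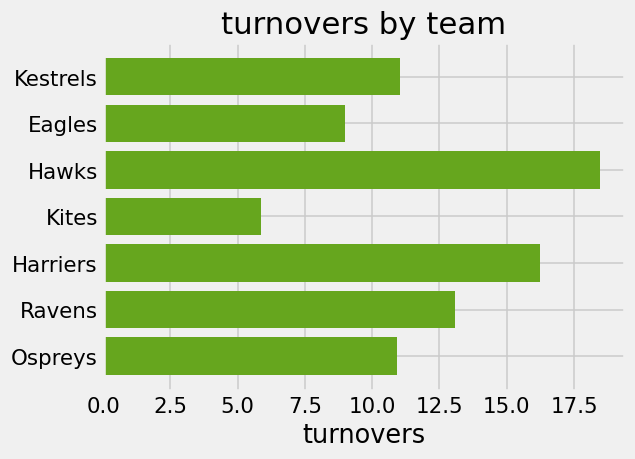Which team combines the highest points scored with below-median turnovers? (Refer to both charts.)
Chart 2 median turnovers ≈ 12; below-median teams: Eagles, Kites, Ospreys. Among those, Eagles has the highest points scored (≈ 120).

Eagles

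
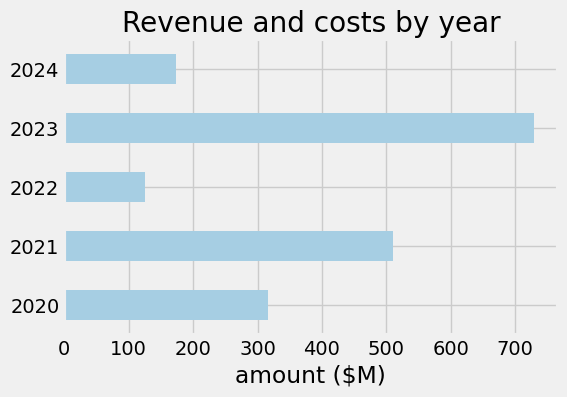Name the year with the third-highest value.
Top 4: 2023 ≈ 700, 2021 ≈ 500, 2020 ≈ 300, 2024 ≈ 200.

2020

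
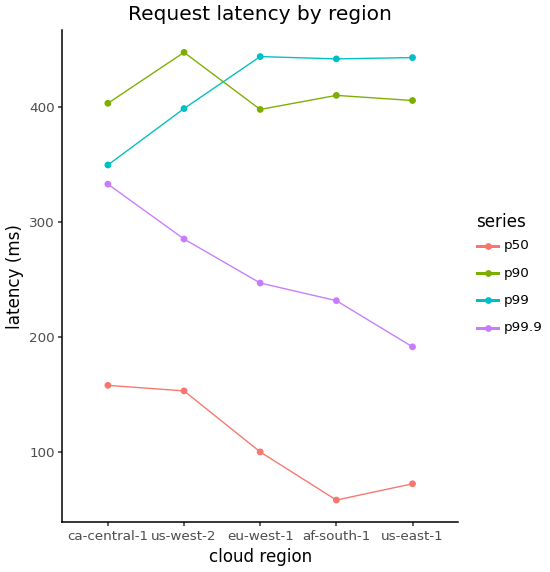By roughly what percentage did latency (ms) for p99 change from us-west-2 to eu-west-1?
us-west-2 ≈ 400, eu-west-1 ≈ 450; (450 − 400) / 400 ≈ +12.5%.

≈ +12.5%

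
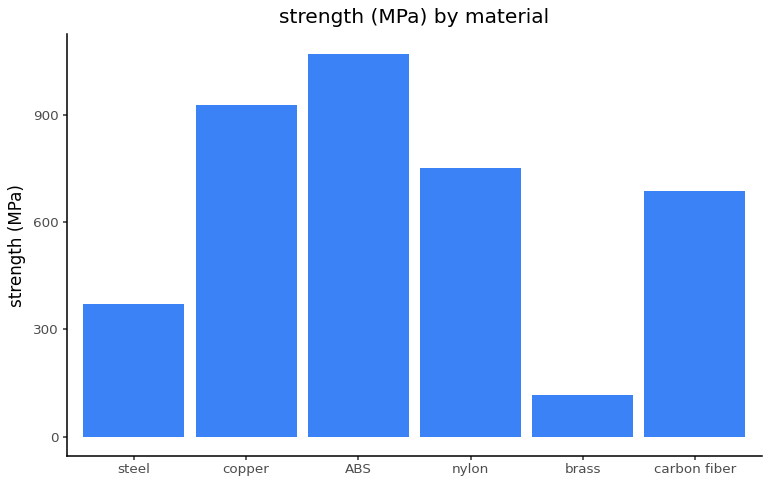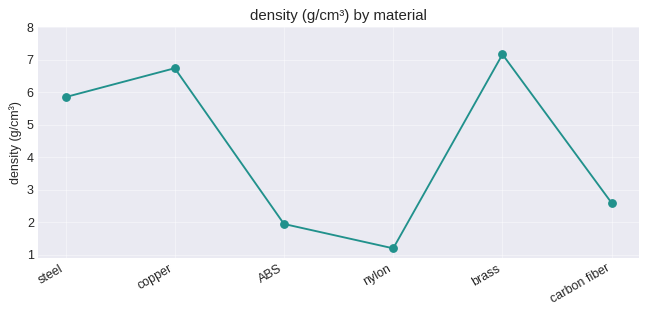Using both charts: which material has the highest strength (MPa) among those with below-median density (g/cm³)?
Chart 2 median density (g/cm³) ≈ 4; below-median materials: ABS, nylon, carbon fiber. Among those, ABS has the highest strength (MPa) (≈ 1100).

ABS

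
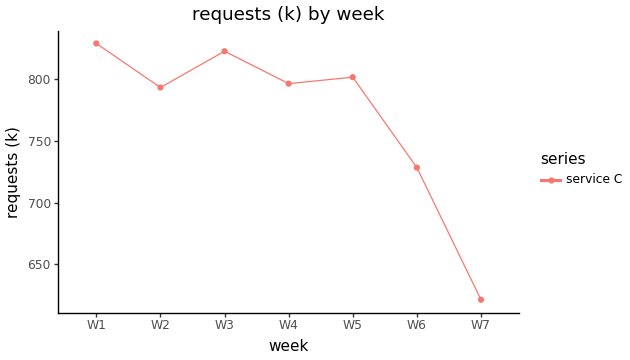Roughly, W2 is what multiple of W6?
≈ 1.11×

W2 ≈ 800, W6 ≈ 720; 800/720 ≈ 1.11.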